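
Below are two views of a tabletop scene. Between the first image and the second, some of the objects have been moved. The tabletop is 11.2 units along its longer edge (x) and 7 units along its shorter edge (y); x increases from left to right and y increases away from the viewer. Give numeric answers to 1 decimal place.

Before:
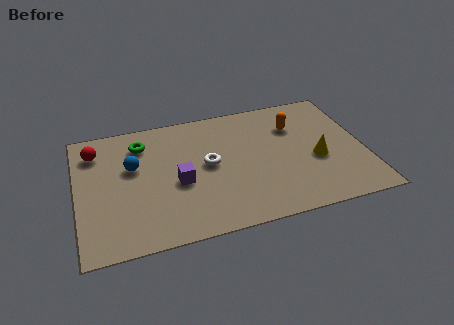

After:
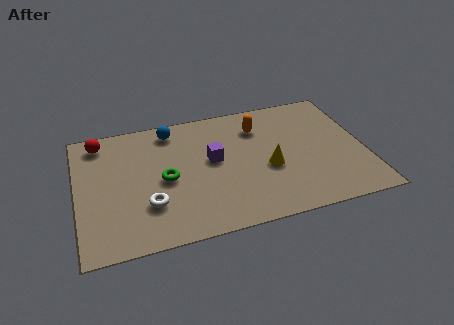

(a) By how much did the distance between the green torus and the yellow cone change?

-3.2

They were about 7.2 units apart before and 4.0 after — 3.2 units closer together.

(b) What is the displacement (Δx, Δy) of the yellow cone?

(-1.9, 0.0)

From the two frames, the yellow cone sits at roughly (9.3, 2.9) before and (7.4, 2.9) after.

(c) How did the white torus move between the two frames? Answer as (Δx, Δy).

(-2.4, -1.6)

From the two frames, the white torus sits at roughly (5.1, 3.7) before and (2.7, 2.1) after.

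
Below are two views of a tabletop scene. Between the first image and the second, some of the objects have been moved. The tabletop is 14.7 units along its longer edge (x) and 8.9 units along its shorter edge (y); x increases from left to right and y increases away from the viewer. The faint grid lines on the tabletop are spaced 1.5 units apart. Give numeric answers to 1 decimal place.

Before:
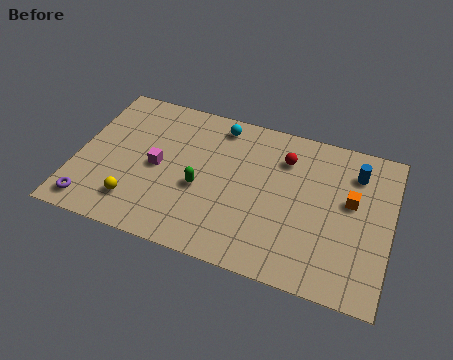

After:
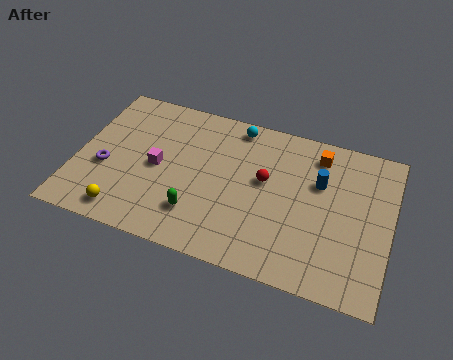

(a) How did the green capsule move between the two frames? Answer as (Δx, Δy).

(0.0, -1.5)

The green capsule started near (5.9, 3.7) and ended near (5.9, 2.2).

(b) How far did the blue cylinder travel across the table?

1.9

The blue cylinder moved from about (12.9, 6.9) to (11.3, 5.8), a distance of √(1.6² + 1.1²) ≈ 1.9.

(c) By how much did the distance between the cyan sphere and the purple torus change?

-1.2

They were about 8.5 units apart before and 7.3 after — 1.2 units closer together.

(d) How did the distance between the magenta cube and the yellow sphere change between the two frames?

+0.8

Before: roughly 2.5 units apart; after: 3.3. That's 0.8 units further apart.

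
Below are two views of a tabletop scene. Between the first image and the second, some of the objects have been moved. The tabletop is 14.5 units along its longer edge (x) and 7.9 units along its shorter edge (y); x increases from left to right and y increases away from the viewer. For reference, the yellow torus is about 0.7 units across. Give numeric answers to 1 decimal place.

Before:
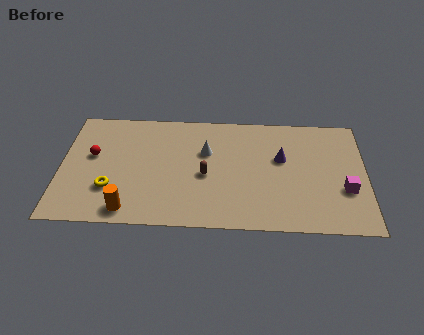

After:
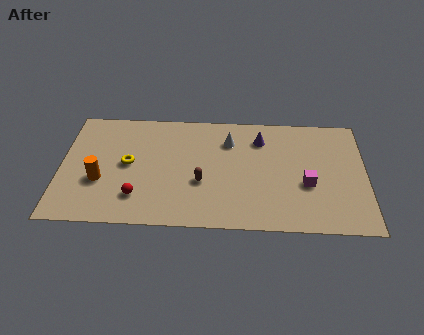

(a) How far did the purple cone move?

1.6

The purple cone was near (10.5, 4.8) before and (9.5, 6.1) after, so it travelled √(1.0² + 1.3²) ≈ 1.6 units.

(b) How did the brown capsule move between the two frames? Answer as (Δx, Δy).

(-0.2, -0.5)

The brown capsule started near (6.9, 3.5) and ended near (6.7, 3.0).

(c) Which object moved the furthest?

the red sphere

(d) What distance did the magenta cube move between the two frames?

1.8

The magenta cube moved from about (13.5, 2.8) to (11.7, 3.1), a distance of √(1.8² + 0.3²) ≈ 1.8.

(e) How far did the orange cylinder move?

2.4

The orange cylinder moved from about (3.3, 1.0) to (1.9, 2.9), a distance of √(1.4² + 1.9²) ≈ 2.4.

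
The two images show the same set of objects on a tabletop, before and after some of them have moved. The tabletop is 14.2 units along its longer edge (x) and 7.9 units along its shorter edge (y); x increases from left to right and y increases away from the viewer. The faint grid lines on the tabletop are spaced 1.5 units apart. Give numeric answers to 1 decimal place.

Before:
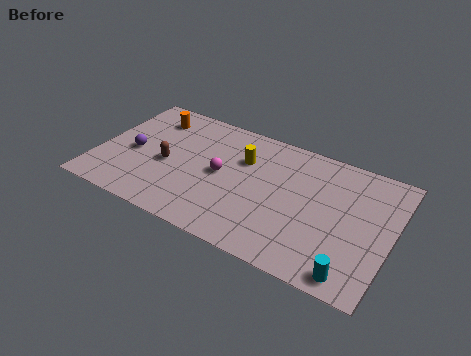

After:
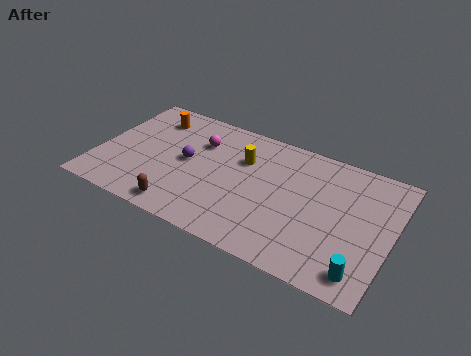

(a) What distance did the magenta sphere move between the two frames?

2.1

The magenta sphere was near (6.0, 4.0) before and (4.7, 5.6) after, so it travelled √(1.3² + 1.6²) ≈ 2.1 units.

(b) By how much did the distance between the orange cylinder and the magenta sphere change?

-1.8

The distance was about 4.4 in the first image and 2.6 in the second, so they moved 1.8 units closer together.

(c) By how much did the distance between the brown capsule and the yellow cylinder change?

+1.0

The distance was about 4.0 in the first image and 5.0 in the second, so they moved 1.0 units further apart.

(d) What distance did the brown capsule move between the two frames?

2.7

The brown capsule was near (3.4, 3.5) before and (4.5, 1.0) after, so it travelled √(1.1² + 2.5²) ≈ 2.7 units.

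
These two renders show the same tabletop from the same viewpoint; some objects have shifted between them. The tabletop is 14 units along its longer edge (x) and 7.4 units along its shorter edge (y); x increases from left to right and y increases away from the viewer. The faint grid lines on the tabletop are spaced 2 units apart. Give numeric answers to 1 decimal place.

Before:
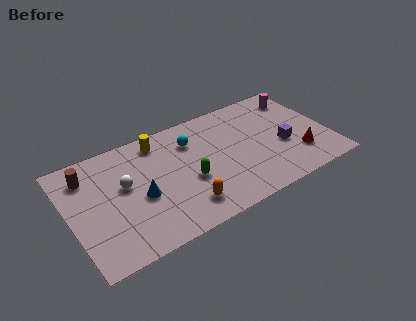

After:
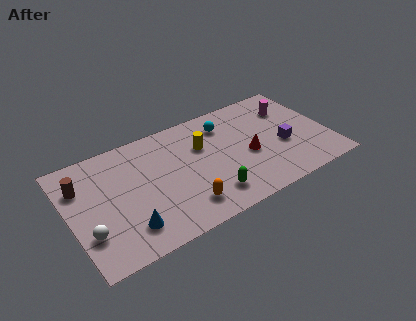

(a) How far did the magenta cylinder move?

0.8

The magenta cylinder moved from about (12.9, 6.0) to (12.3, 5.4), a distance of √(0.6² + 0.6²) ≈ 0.8.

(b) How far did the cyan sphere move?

1.9

The cyan sphere was near (6.8, 5.5) before and (8.7, 5.8) after, so it travelled √(1.9² + 0.3²) ≈ 1.9 units.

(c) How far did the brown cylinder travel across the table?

0.6

The brown cylinder was near (1.2, 5.8) before and (0.8, 5.3) after, so it travelled √(0.4² + 0.5²) ≈ 0.6 units.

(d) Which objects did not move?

the orange capsule and the purple cube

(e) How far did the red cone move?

2.9

The red cone moved from about (12.2, 2.0) to (9.6, 3.2), a distance of √(2.6² + 1.2²) ≈ 2.9.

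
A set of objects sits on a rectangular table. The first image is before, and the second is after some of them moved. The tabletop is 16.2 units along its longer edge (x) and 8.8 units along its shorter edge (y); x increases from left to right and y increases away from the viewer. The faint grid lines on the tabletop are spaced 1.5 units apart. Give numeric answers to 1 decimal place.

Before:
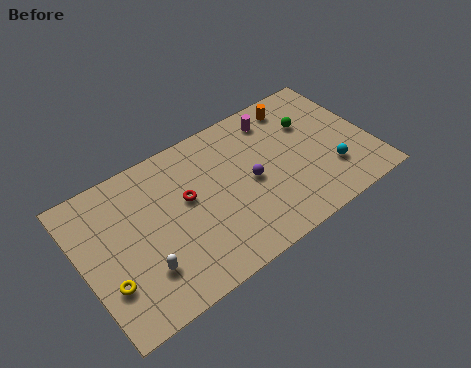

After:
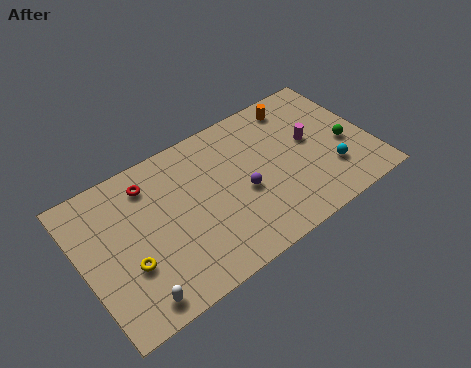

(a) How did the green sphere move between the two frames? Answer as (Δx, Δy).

(1.6, -2.3)

The green sphere started near (13.2, 6.0) and ended near (14.8, 3.7).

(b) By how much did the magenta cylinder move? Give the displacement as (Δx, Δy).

(1.6, -2.4)

The magenta cylinder started near (11.4, 7.3) and ended near (13.0, 4.9).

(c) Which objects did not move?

the cyan sphere and the orange cylinder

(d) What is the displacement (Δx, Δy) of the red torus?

(-1.8, 2.0)

The red torus started near (5.9, 5.1) and ended near (4.1, 7.1).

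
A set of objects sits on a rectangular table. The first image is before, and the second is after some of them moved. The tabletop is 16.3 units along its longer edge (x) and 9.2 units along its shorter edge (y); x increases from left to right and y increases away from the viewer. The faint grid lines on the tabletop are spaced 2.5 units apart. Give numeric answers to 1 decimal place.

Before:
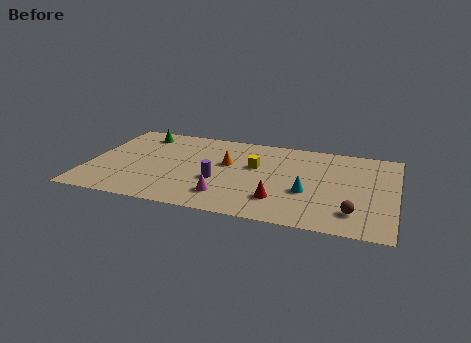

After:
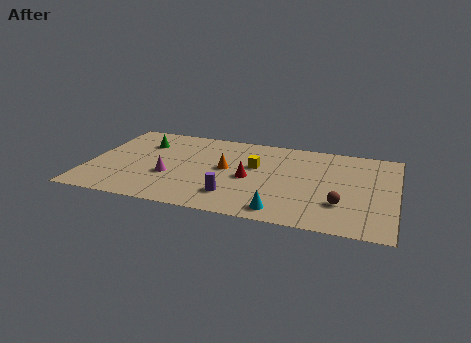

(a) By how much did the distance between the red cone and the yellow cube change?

-2.2

Before: roughly 3.6 units apart; after: 1.4. That's 2.2 units closer together.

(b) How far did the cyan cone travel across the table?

2.6

From (11.7, 3.5) to (10.5, 1.2), the cyan cone covered √(1.2² + 2.3²) ≈ 2.6 units.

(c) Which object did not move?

the yellow cube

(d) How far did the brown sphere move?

1.0

The brown sphere was near (14.2, 2.0) before and (13.5, 2.7) after, so it travelled √(0.7² + 0.7²) ≈ 1.0 units.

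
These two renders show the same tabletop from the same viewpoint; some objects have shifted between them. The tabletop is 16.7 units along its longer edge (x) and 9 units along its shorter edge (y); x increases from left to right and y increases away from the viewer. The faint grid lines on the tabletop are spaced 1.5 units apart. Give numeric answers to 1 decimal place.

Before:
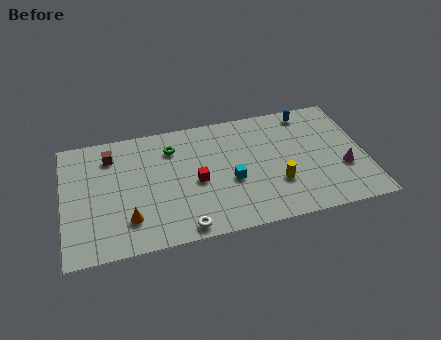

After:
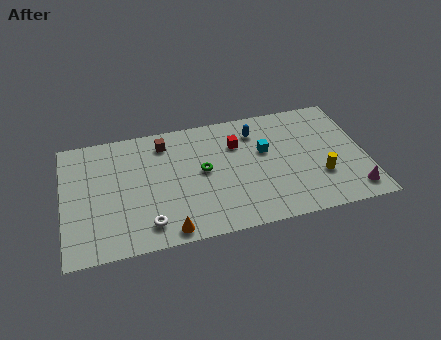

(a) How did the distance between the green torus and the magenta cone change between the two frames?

-1.2

They were about 10.0 units apart before and 8.8 after — 1.2 units closer together.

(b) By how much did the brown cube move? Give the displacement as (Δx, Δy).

(3.0, 0.3)

The brown cube was at about (2.7, 7.1) and moved to about (5.7, 7.4).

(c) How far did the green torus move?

2.6

From (6.1, 6.9) to (7.7, 4.8), the green torus covered √(1.6² + 2.1²) ≈ 2.6 units.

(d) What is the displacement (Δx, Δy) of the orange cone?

(2.1, -1.3)

From the two frames, the orange cone sits at roughly (3.5, 2.2) before and (5.6, 0.9) after.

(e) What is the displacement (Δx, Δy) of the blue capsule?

(-3.0, -0.8)

The blue capsule was at about (13.8, 7.9) and moved to about (10.8, 7.1).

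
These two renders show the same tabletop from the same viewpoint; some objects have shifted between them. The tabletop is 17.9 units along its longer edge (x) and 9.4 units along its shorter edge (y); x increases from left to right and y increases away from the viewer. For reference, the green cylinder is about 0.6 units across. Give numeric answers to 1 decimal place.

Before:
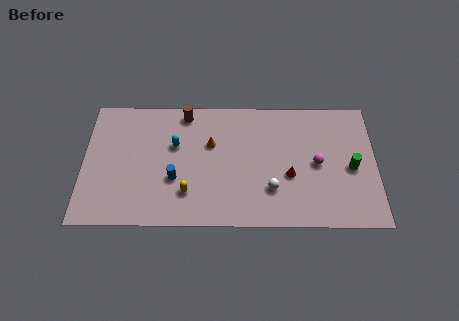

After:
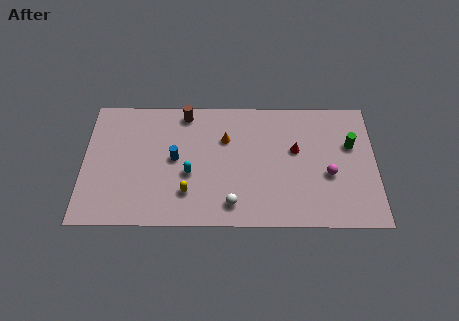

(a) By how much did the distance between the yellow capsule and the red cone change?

+1.0

They were about 6.3 units apart before and 7.3 after — 1.0 units further apart.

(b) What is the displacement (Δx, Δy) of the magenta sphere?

(0.7, -0.8)

The magenta sphere was at about (14.3, 4.6) and moved to about (15.0, 3.8).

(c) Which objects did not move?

the brown cylinder and the yellow capsule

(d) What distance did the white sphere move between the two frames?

2.6

The white sphere was near (11.5, 2.7) before and (9.1, 1.6) after, so it travelled √(2.4² + 1.1²) ≈ 2.6 units.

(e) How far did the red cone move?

1.9

From (12.6, 3.7) to (13.0, 5.6), the red cone covered √(0.4² + 1.9²) ≈ 1.9 units.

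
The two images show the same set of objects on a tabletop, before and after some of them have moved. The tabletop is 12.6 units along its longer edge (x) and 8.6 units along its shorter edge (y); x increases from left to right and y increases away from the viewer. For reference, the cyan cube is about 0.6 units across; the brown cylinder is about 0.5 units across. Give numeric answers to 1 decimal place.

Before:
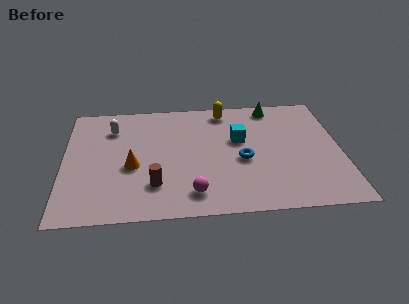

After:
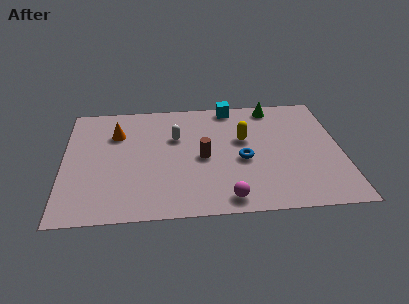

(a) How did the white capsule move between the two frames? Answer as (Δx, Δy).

(2.9, -0.9)

From the two frames, the white capsule sits at roughly (2.2, 6.5) before and (5.1, 5.6) after.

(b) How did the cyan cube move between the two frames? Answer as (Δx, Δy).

(-0.3, 2.6)

From the two frames, the cyan cube sits at roughly (8.0, 5.2) before and (7.7, 7.8) after.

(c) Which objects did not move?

the blue torus and the green cone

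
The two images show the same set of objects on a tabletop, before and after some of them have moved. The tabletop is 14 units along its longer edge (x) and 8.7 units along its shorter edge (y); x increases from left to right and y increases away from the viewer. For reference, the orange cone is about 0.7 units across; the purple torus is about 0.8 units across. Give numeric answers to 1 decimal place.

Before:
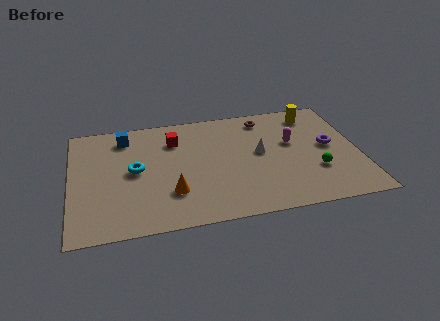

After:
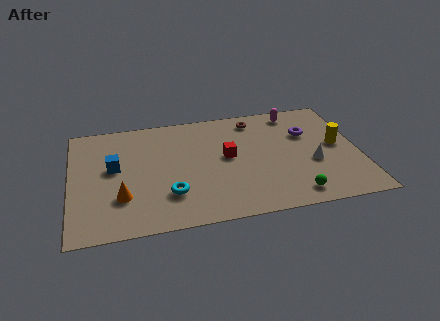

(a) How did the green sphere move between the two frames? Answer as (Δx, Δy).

(-1.2, -1.6)

From the two frames, the green sphere sits at roughly (11.8, 2.8) before and (10.6, 1.2) after.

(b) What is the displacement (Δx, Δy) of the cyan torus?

(1.6, -2.1)

The cyan torus started near (3.1, 4.5) and ended near (4.7, 2.4).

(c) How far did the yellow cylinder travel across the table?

2.9

The yellow cylinder was near (12.0, 7.3) before and (13.0, 4.6) after, so it travelled √(1.0² + 2.7²) ≈ 2.9 units.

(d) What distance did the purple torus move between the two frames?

1.6

From (12.6, 4.6) to (11.6, 5.8), the purple torus covered √(1.0² + 1.2²) ≈ 1.6 units.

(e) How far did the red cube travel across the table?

3.1

The red cube was near (5.1, 6.5) before and (7.6, 4.7) after, so it travelled √(2.5² + 1.8²) ≈ 3.1 units.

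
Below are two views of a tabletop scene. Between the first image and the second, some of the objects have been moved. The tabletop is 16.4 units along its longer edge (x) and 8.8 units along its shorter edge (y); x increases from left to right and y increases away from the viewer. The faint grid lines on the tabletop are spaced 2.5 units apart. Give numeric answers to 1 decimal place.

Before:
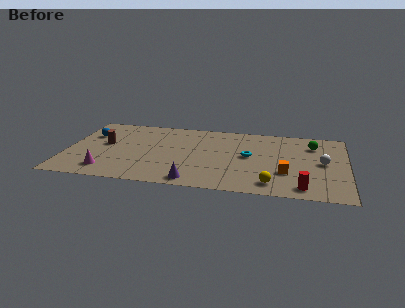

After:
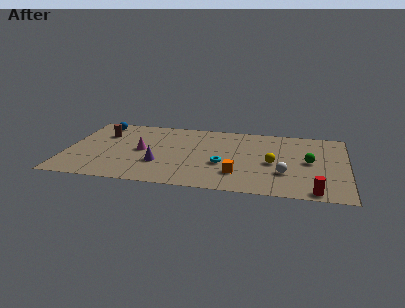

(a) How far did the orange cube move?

2.9

The orange cube was near (12.9, 2.9) before and (10.1, 2.3) after, so it travelled √(2.8² + 0.6²) ≈ 2.9 units.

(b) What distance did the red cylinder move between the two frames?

0.8

The red cylinder was near (13.9, 1.2) before and (14.6, 0.8) after, so it travelled √(0.7² + 0.4²) ≈ 0.8 units.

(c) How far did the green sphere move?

2.2

The green sphere was near (14.4, 6.7) before and (14.2, 4.5) after, so it travelled √(0.2² + 2.2²) ≈ 2.2 units.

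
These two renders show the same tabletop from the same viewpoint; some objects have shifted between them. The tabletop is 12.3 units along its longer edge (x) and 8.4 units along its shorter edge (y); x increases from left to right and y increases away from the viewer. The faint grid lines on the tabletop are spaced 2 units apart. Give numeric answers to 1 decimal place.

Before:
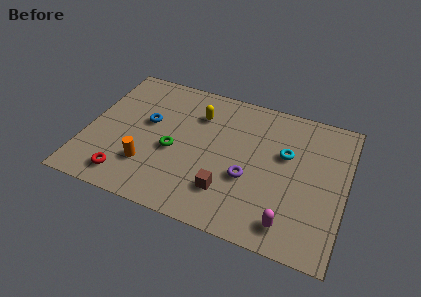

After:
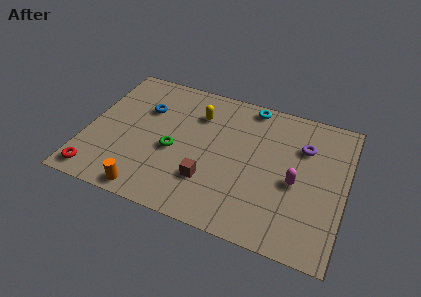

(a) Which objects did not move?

the yellow capsule and the green torus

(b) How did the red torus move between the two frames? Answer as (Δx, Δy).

(-1.4, -0.3)

The red torus was at about (2.2, 1.3) and moved to about (0.8, 1.0).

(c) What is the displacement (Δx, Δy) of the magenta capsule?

(0.1, 2.4)

The magenta capsule was at about (9.9, 1.3) and moved to about (10.0, 3.7).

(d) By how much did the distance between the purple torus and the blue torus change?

+2.3

They were about 5.3 units apart before and 7.6 after — 2.3 units further apart.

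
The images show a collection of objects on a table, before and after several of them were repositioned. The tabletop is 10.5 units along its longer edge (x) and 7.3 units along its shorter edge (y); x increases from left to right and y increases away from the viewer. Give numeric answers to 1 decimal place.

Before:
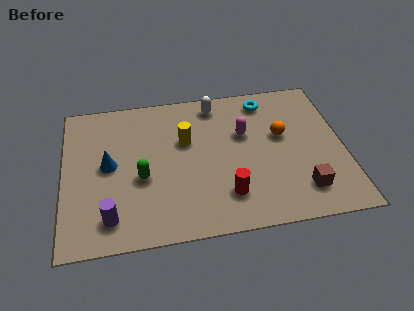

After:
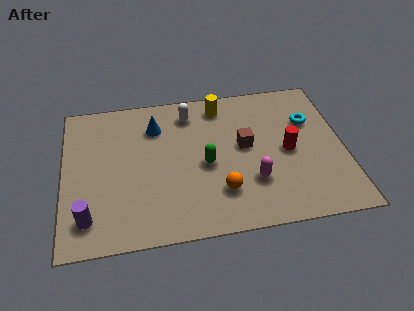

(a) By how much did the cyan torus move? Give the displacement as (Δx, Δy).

(1.6, -1.3)

The cyan torus started near (7.7, 6.2) and ended near (9.3, 4.9).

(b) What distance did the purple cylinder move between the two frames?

0.8

The purple cylinder moved from about (1.7, 1.3) to (0.9, 1.4), a distance of √(0.8² + 0.1²) ≈ 0.8.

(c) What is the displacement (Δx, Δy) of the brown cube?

(-2.0, 2.5)

The brown cube was at about (8.8, 1.5) and moved to about (6.8, 4.0).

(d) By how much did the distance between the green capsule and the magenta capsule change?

-2.2

The distance was about 4.2 in the first image and 2.0 in the second, so they moved 2.2 units closer together.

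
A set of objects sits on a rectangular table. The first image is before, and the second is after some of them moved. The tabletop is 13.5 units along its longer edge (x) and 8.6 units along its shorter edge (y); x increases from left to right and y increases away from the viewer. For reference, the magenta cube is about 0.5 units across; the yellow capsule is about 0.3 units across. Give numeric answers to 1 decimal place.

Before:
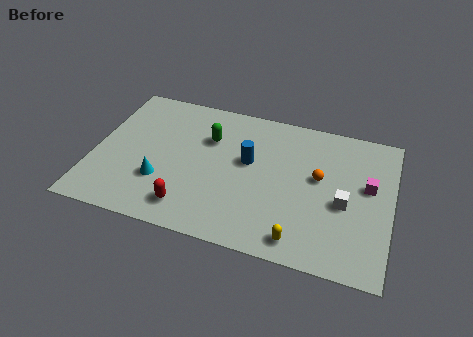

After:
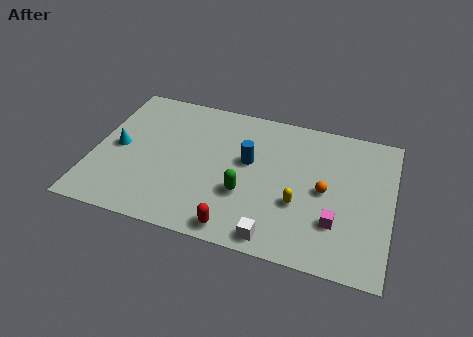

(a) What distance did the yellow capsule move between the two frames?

2.0

The yellow capsule was near (9.6, 1.1) before and (9.4, 3.1) after, so it travelled √(0.2² + 2.0²) ≈ 2.0 units.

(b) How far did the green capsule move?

3.5

From (5.1, 5.9) to (7.0, 3.0), the green capsule covered √(1.9² + 2.9²) ≈ 3.5 units.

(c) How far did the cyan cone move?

2.6

The cyan cone moved from about (3.2, 2.7) to (1.1, 4.2), a distance of √(2.1² + 1.5²) ≈ 2.6.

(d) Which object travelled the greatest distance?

the white cube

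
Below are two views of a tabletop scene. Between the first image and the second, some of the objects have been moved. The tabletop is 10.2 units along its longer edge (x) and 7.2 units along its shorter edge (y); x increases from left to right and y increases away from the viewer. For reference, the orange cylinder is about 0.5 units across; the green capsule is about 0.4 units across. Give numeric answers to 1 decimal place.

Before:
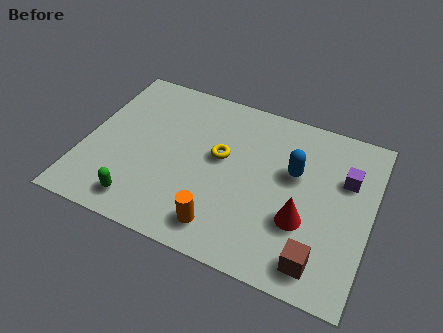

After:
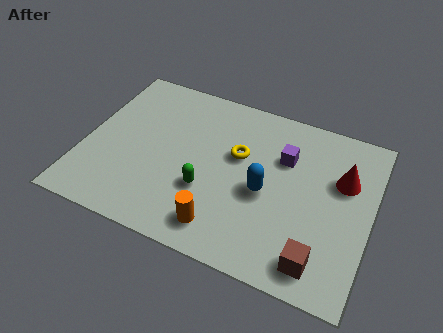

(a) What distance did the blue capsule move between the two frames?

1.5

The blue capsule moved from about (7.4, 4.4) to (6.5, 3.2), a distance of √(0.9² + 1.2²) ≈ 1.5.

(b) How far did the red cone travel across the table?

2.5

From (7.9, 2.5) to (9.1, 4.7), the red cone covered √(1.2² + 2.2²) ≈ 2.5 units.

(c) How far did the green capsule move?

2.6

The green capsule was near (2.3, 1.1) before and (4.5, 2.5) after, so it travelled √(2.2² + 1.4²) ≈ 2.6 units.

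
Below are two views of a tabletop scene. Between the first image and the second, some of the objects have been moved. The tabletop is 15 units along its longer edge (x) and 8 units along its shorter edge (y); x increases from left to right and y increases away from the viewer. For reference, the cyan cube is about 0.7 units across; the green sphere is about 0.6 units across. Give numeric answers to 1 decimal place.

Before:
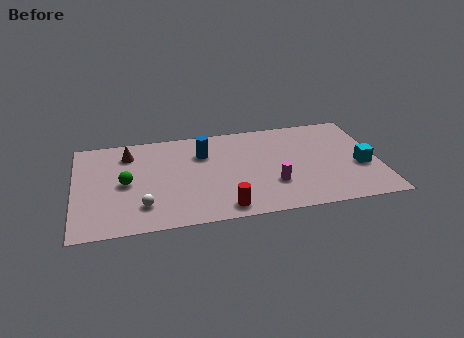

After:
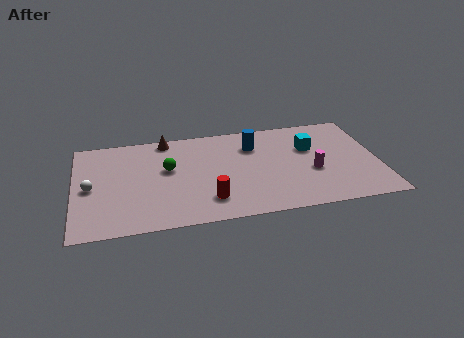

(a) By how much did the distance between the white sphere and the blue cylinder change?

+3.5

Before: roughly 4.9 units apart; after: 8.4. That's 3.5 units further apart.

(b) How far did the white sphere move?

3.1

The white sphere moved from about (3.3, 1.9) to (0.8, 3.8), a distance of √(2.5² + 1.9²) ≈ 3.1.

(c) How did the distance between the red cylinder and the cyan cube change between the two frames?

-1.0

They were about 7.2 units apart before and 6.2 after — 1.0 units closer together.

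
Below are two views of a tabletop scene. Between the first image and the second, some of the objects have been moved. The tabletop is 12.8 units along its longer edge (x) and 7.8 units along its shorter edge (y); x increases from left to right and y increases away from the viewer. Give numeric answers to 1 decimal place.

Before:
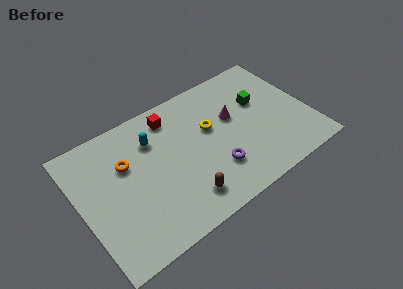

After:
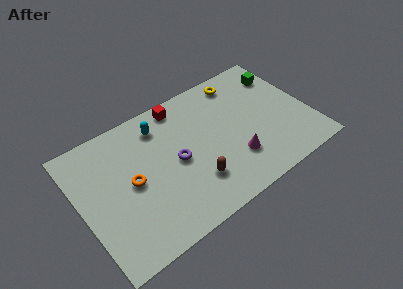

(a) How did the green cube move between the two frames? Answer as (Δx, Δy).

(1.5, 1.1)

The green cube started near (10.3, 4.9) and ended near (11.8, 6.0).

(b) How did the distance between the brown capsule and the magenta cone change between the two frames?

-2.4

The distance was about 4.7 in the first image and 2.3 in the second, so they moved 2.4 units closer together.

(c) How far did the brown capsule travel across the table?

0.9

The brown capsule moved from about (5.3, 1.5) to (6.0, 2.1), a distance of √(0.7² + 0.6²) ≈ 0.9.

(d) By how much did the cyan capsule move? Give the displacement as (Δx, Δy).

(0.5, 0.6)

The cyan capsule started near (4.3, 5.7) and ended near (4.8, 6.3).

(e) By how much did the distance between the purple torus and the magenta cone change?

+0.5

They were about 2.9 units apart before and 3.4 after — 0.5 units further apart.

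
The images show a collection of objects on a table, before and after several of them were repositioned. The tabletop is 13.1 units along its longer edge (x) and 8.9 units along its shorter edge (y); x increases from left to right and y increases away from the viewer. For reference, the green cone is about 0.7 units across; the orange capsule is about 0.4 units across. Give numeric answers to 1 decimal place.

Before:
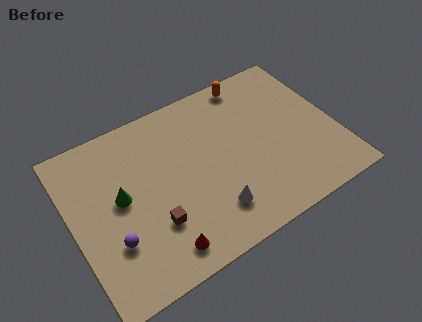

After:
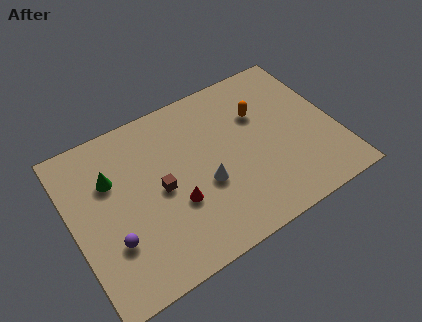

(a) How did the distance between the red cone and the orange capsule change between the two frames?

-3.3

The distance was about 8.8 in the first image and 5.5 in the second, so they moved 3.3 units closer together.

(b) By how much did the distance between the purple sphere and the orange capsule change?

-0.9

They were about 9.4 units apart before and 8.5 after — 0.9 units closer together.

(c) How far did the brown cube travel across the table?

1.7

The brown cube moved from about (3.7, 2.7) to (4.3, 4.3), a distance of √(0.6² + 1.6²) ≈ 1.7.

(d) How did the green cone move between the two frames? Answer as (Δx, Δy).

(-0.3, 1.2)

The green cone started near (2.4, 4.8) and ended near (2.1, 6.0).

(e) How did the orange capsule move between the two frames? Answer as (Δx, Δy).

(0.1, -2.0)

The orange capsule was at about (9.5, 8.0) and moved to about (9.6, 6.0).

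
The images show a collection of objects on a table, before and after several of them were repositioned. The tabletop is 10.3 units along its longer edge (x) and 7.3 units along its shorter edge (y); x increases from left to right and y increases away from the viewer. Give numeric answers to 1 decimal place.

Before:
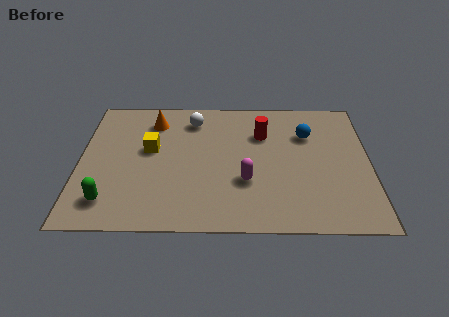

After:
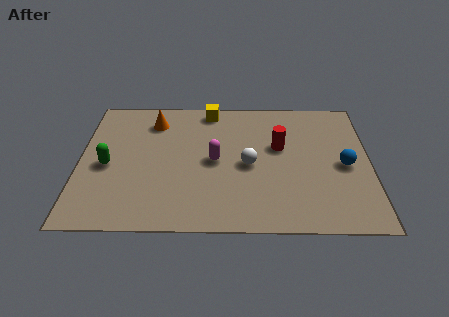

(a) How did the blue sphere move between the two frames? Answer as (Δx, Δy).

(1.3, -1.7)

The blue sphere was at about (8.1, 5.1) and moved to about (9.4, 3.4).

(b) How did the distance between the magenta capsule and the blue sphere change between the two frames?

+1.2

The distance was about 3.4 in the first image and 4.6 in the second, so they moved 1.2 units further apart.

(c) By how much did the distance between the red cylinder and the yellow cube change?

-0.8

Before: roughly 4.1 units apart; after: 3.3. That's 0.8 units closer together.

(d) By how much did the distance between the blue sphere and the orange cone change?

+1.7

The distance was about 5.5 in the first image and 7.2 in the second, so they moved 1.7 units further apart.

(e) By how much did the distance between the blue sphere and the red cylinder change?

+0.9

Before: roughly 1.6 units apart; after: 2.5. That's 0.9 units further apart.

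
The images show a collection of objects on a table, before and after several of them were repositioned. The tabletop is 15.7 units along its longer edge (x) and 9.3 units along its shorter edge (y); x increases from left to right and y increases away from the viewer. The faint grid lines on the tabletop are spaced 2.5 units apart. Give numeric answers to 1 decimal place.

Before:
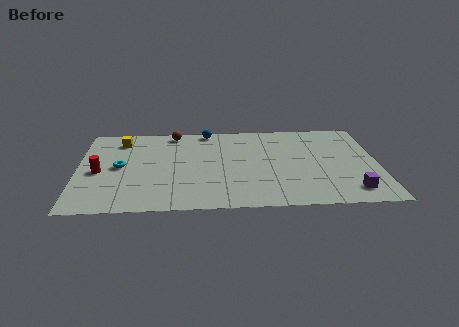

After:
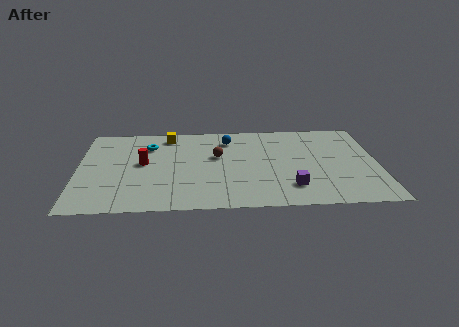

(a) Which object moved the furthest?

the brown sphere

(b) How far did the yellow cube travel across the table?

2.5

From (2.2, 7.6) to (4.7, 8.0), the yellow cube covered √(2.5² + 0.4²) ≈ 2.5 units.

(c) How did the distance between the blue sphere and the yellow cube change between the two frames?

-1.4

They were about 4.7 units apart before and 3.3 after — 1.4 units closer together.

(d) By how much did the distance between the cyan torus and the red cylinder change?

+0.7

The distance was about 1.2 in the first image and 1.9 in the second, so they moved 0.7 units further apart.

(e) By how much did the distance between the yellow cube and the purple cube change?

-4.7

The distance was about 13.4 in the first image and 8.7 in the second, so they moved 4.7 units closer together.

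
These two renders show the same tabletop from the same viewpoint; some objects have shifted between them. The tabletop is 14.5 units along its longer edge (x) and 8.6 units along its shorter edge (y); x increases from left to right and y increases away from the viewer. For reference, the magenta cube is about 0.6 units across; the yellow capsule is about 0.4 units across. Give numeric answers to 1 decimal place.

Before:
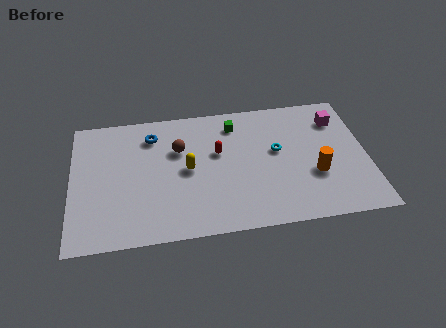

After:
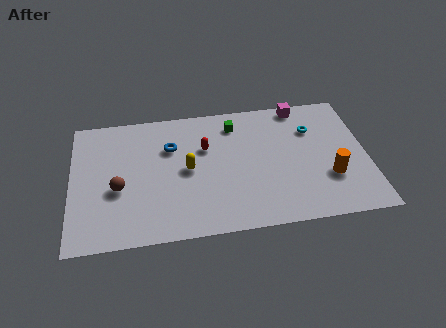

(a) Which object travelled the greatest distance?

the brown sphere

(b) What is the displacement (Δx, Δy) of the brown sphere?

(-3.0, -2.2)

From the two frames, the brown sphere sits at roughly (5.3, 5.7) before and (2.3, 3.5) after.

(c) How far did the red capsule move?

0.7

From (7.2, 5.2) to (6.6, 5.6), the red capsule covered √(0.6² + 0.4²) ≈ 0.7 units.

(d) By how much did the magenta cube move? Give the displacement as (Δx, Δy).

(-1.8, 1.2)

From the two frames, the magenta cube sits at roughly (13.2, 6.6) before and (11.4, 7.8) after.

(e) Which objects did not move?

the green cube and the yellow capsule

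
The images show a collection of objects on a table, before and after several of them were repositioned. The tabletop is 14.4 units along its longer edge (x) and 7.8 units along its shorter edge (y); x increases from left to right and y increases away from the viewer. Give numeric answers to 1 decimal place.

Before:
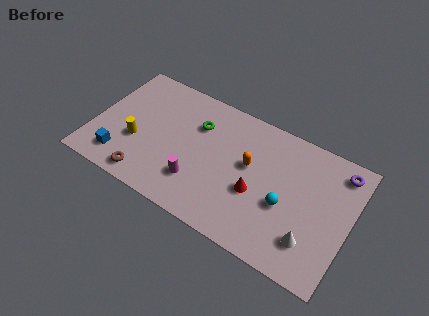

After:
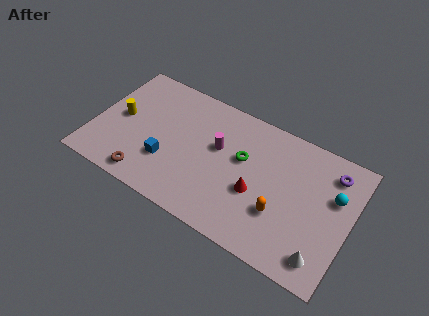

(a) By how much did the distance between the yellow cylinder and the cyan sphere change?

+3.6

The distance was about 8.4 in the first image and 12.0 in the second, so they moved 3.6 units further apart.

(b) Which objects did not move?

the brown torus and the red cone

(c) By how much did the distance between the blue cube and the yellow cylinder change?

+1.7

Before: roughly 1.6 units apart; after: 3.3. That's 1.7 units further apart.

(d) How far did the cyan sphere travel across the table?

3.1

The cyan sphere moved from about (10.9, 3.2) to (13.4, 5.0), a distance of √(2.5² + 1.8²) ≈ 3.1.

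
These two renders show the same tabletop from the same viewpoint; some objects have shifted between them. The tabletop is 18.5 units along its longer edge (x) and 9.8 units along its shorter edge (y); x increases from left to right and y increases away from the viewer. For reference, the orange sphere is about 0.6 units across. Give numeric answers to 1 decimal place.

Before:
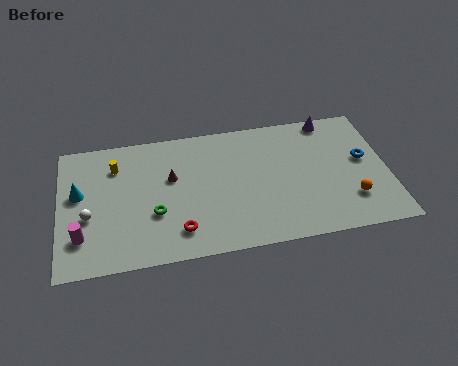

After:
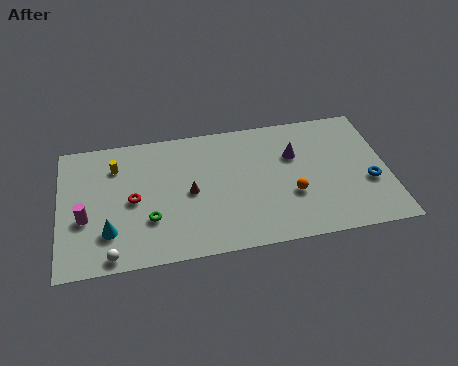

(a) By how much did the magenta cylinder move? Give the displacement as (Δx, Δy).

(0.2, 1.3)

The magenta cylinder started near (1.2, 2.5) and ended near (1.4, 3.8).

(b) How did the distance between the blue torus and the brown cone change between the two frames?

-0.8

Before: roughly 10.9 units apart; after: 10.1. That's 0.8 units closer together.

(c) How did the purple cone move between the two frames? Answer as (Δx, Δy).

(-2.2, -2.4)

The purple cone started near (15.5, 8.9) and ended near (13.3, 6.5).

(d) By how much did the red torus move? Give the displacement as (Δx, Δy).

(-2.5, 2.7)

The red torus was at about (6.6, 2.0) and moved to about (4.1, 4.7).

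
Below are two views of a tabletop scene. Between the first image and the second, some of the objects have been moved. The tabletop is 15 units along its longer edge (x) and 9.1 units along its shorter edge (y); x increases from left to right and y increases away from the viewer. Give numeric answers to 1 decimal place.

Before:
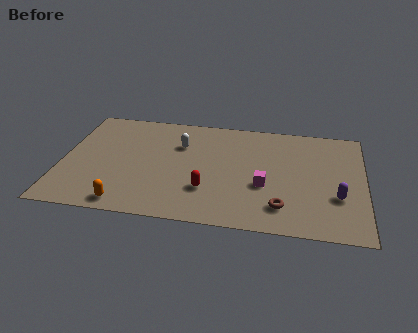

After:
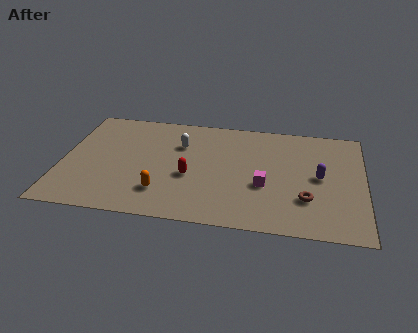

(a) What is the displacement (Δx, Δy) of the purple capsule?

(-0.9, 1.5)

From the two frames, the purple capsule sits at roughly (13.7, 3.1) before and (12.8, 4.6) after.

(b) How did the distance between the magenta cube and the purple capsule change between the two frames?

-0.7

The distance was about 3.6 in the first image and 2.9 in the second, so they moved 0.7 units closer together.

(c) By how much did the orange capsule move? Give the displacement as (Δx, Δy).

(1.7, 1.2)

The orange capsule was at about (3.4, 1.0) and moved to about (5.1, 2.2).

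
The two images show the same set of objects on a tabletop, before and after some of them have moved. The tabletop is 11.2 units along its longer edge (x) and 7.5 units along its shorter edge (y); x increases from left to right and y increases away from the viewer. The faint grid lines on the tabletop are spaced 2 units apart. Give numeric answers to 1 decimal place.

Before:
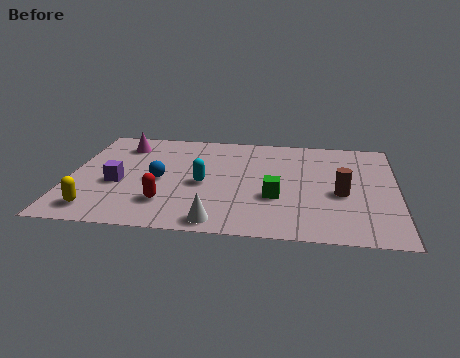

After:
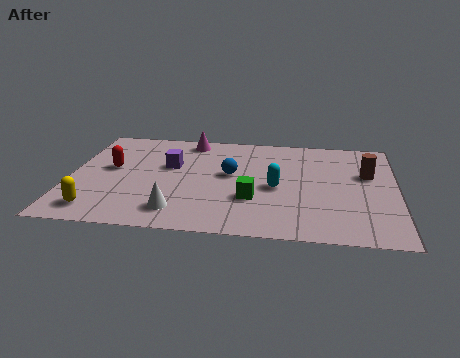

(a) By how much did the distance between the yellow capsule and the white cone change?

-1.4

The distance was about 4.1 in the first image and 2.7 in the second, so they moved 1.4 units closer together.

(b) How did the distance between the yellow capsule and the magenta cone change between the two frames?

+1.3

The distance was about 4.8 in the first image and 6.1 in the second, so they moved 1.3 units further apart.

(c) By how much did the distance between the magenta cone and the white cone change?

-1.1

The distance was about 6.3 in the first image and 5.2 in the second, so they moved 1.1 units closer together.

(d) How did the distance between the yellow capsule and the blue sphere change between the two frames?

+2.3

Before: roughly 3.0 units apart; after: 5.3. That's 2.3 units further apart.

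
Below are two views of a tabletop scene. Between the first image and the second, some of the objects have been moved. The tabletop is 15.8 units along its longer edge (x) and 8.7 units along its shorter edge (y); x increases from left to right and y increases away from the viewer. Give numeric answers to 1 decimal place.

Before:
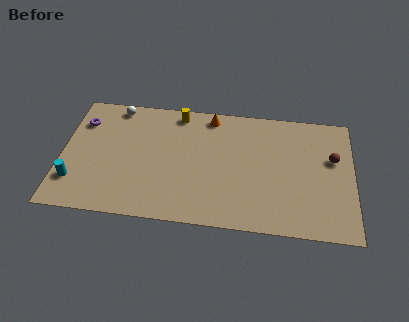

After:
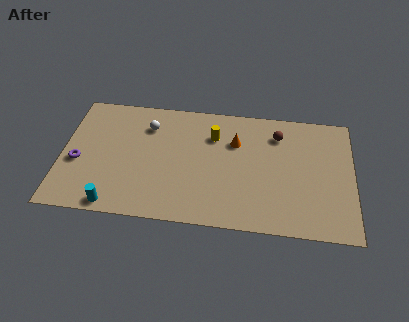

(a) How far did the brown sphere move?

3.3

The brown sphere moved from about (14.7, 5.4) to (11.7, 6.8), a distance of √(3.0² + 1.4²) ≈ 3.3.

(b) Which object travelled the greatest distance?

the brown sphere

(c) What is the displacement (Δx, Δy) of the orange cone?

(1.4, -1.7)

The orange cone started near (8.0, 7.7) and ended near (9.4, 6.0).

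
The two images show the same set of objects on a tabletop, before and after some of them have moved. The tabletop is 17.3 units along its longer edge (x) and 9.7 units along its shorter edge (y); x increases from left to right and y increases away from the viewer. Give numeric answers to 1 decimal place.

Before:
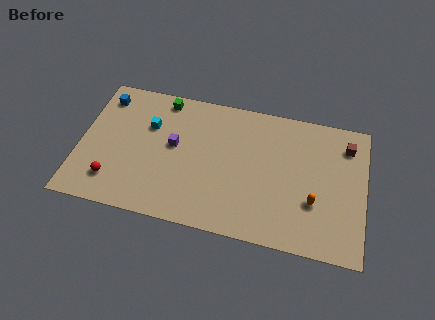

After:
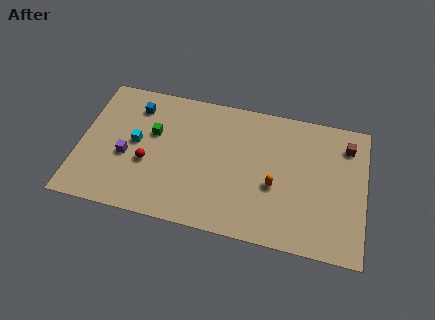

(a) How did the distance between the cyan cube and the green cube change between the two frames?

-0.9

Before: roughly 2.2 units apart; after: 1.3. That's 0.9 units closer together.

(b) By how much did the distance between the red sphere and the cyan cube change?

-3.3

They were about 4.8 units apart before and 1.5 after — 3.3 units closer together.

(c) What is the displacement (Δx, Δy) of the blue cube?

(2.0, -0.3)

The blue cube started near (1.2, 8.0) and ended near (3.2, 7.7).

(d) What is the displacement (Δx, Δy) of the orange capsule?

(-2.4, 0.6)

The orange capsule was at about (14.3, 3.3) and moved to about (11.9, 3.9).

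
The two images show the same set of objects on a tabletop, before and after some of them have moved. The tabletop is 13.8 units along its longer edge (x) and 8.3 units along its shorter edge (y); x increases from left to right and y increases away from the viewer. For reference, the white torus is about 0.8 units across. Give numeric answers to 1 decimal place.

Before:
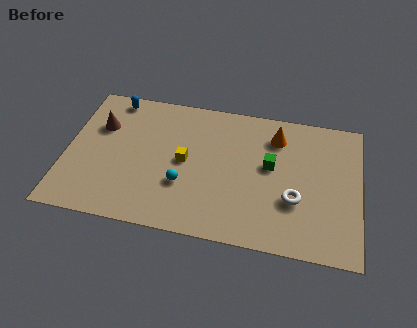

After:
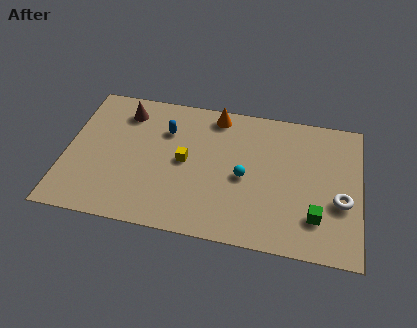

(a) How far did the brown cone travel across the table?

1.6

The brown cone was near (1.5, 5.6) before and (2.6, 6.7) after, so it travelled √(1.1² + 1.1²) ≈ 1.6 units.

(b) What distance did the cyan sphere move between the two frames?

3.0

From (5.6, 2.8) to (8.4, 3.8), the cyan sphere covered √(2.8² + 1.0²) ≈ 3.0 units.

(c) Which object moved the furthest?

the green cube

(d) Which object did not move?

the yellow cube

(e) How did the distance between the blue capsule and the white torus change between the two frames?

-1.2

The distance was about 9.9 in the first image and 8.7 in the second, so they moved 1.2 units closer together.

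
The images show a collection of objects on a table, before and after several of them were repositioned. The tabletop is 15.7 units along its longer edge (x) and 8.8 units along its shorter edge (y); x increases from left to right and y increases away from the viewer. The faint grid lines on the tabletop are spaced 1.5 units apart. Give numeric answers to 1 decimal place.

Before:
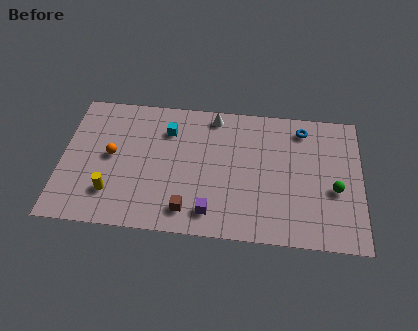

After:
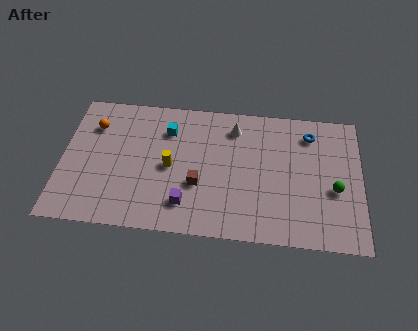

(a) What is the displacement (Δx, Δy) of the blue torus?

(0.4, -0.3)

From the two frames, the blue torus sits at roughly (12.6, 7.4) before and (13.0, 7.1) after.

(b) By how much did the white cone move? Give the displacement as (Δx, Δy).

(1.1, -0.7)

The white cone was at about (7.9, 7.8) and moved to about (9.0, 7.1).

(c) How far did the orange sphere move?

2.1

From (2.6, 4.6) to (1.6, 6.5), the orange sphere covered √(1.0² + 1.9²) ≈ 2.1 units.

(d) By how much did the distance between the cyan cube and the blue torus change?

+0.4

They were about 7.1 units apart before and 7.5 after — 0.4 units further apart.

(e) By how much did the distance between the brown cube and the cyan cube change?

-1.4

They were about 5.2 units apart before and 3.8 after — 1.4 units closer together.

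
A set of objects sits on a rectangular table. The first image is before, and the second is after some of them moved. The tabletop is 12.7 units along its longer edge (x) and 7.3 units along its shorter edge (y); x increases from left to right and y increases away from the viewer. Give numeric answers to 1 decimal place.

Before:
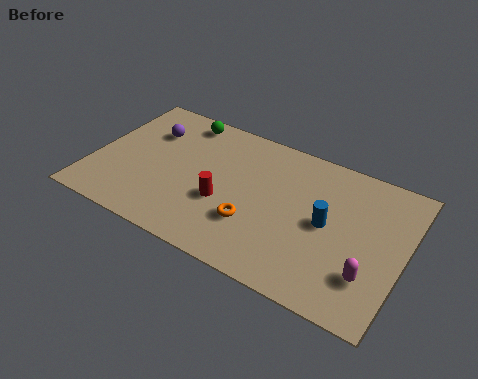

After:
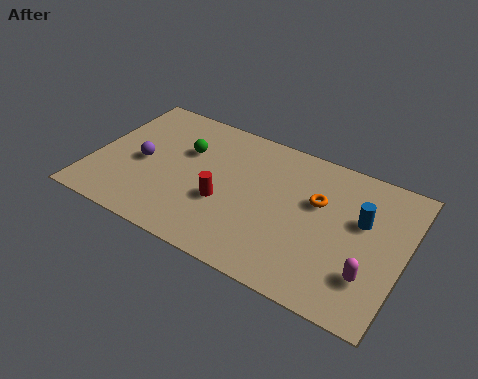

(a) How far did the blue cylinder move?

1.5

The blue cylinder was near (9.6, 3.7) before and (10.9, 4.5) after, so it travelled √(1.3² + 0.8²) ≈ 1.5 units.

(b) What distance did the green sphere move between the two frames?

1.6

The green sphere was near (3.2, 6.4) before and (3.6, 4.8) after, so it travelled √(0.4² + 1.6²) ≈ 1.6 units.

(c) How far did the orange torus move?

3.3

The orange torus was near (6.8, 2.3) before and (9.1, 4.6) after, so it travelled √(2.3² + 2.3²) ≈ 3.3 units.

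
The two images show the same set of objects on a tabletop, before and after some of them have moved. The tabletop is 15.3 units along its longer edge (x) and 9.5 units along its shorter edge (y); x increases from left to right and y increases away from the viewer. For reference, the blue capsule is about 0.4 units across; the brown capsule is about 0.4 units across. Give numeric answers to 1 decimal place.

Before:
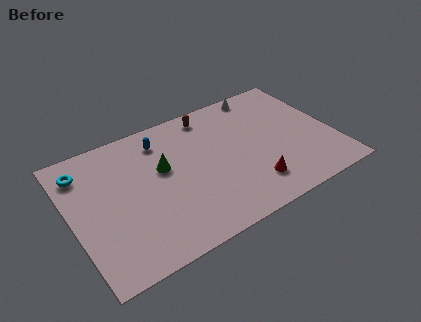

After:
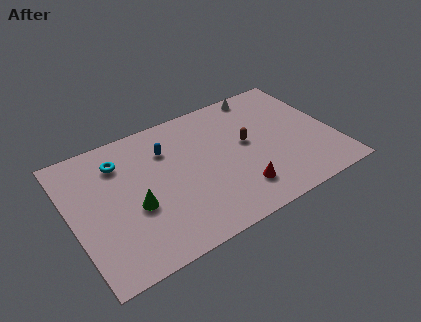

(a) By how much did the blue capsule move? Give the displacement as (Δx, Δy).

(0.2, -0.8)

The blue capsule was at about (5.6, 7.7) and moved to about (5.8, 6.9).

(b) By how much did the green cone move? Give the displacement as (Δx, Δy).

(-1.9, -1.9)

The green cone was at about (5.4, 5.7) and moved to about (3.5, 3.8).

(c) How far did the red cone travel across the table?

0.8

From (10.1, 2.1) to (9.3, 2.1), the red cone covered √(0.8² + 0.0²) ≈ 0.8 units.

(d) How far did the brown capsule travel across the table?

3.5

The brown capsule moved from about (8.6, 8.3) to (10.3, 5.2), a distance of √(1.7² + 3.1²) ≈ 3.5.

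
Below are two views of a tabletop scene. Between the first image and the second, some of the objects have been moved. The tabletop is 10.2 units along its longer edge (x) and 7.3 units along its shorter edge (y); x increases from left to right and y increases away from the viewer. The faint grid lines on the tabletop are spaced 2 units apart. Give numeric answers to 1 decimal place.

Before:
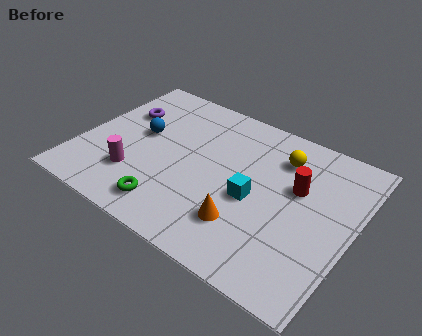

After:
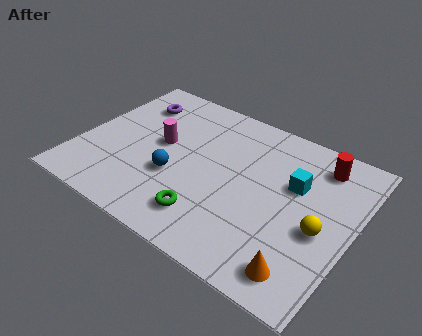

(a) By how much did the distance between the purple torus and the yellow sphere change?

+2.0

Before: roughly 6.0 units apart; after: 8.0. That's 2.0 units further apart.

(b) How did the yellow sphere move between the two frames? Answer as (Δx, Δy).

(1.9, -2.5)

The yellow sphere was at about (7.2, 5.6) and moved to about (9.1, 3.1).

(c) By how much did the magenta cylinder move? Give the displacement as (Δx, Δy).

(0.6, 2.0)

The magenta cylinder started near (2.3, 2.0) and ended near (2.9, 4.0).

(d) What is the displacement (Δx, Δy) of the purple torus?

(0.3, 0.7)

From the two frames, the purple torus sits at roughly (1.2, 4.9) before and (1.5, 5.6) after.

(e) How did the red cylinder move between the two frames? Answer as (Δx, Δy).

(0.6, 1.5)

From the two frames, the red cylinder sits at roughly (8.0, 4.5) before and (8.6, 6.0) after.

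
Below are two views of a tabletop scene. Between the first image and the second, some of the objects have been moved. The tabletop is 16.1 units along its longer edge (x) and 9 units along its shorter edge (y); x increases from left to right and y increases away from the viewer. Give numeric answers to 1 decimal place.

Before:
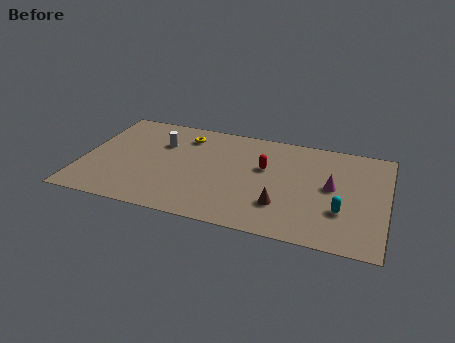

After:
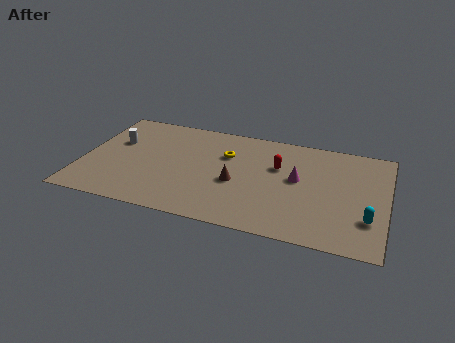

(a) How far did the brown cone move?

2.8

The brown cone was near (10.7, 2.5) before and (8.2, 3.8) after, so it travelled √(2.5² + 1.3²) ≈ 2.8 units.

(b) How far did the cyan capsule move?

1.4

The cyan capsule moved from about (13.8, 2.9) to (15.2, 2.6), a distance of √(1.4² + 0.3²) ≈ 1.4.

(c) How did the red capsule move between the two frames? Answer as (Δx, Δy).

(0.7, 0.3)

From the two frames, the red capsule sits at roughly (9.6, 5.5) before and (10.3, 5.8) after.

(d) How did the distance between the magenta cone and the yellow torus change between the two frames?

-4.3

They were about 8.4 units apart before and 4.1 after — 4.3 units closer together.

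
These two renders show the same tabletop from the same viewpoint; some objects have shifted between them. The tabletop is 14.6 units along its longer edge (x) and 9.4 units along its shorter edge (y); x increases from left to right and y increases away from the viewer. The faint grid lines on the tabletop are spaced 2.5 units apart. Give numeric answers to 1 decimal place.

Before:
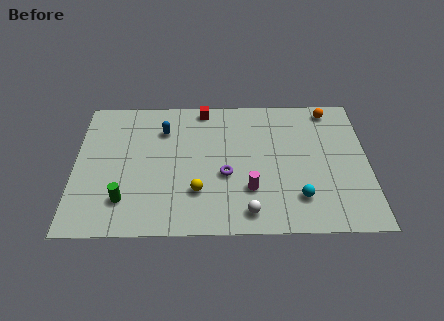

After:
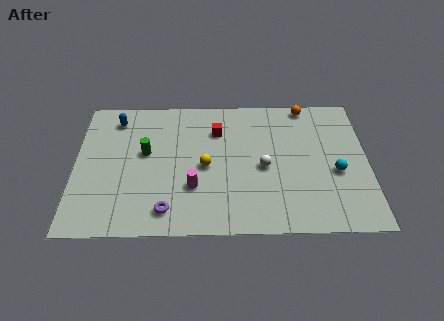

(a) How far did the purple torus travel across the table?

3.7

The purple torus moved from about (7.5, 3.8) to (4.6, 1.5), a distance of √(2.9² + 2.3²) ≈ 3.7.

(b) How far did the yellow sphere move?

1.7

The yellow sphere was near (6.1, 2.7) before and (6.5, 4.4) after, so it travelled √(0.4² + 1.7²) ≈ 1.7 units.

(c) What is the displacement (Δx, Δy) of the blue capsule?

(-2.4, 0.8)

From the two frames, the blue capsule sits at roughly (4.4, 7.0) before and (2.0, 7.8) after.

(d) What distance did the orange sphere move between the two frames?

1.2

The orange sphere was near (12.8, 8.3) before and (11.6, 8.6) after, so it travelled √(1.2² + 0.3²) ≈ 1.2 units.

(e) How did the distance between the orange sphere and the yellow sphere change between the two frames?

-2.1

They were about 8.7 units apart before and 6.6 after — 2.1 units closer together.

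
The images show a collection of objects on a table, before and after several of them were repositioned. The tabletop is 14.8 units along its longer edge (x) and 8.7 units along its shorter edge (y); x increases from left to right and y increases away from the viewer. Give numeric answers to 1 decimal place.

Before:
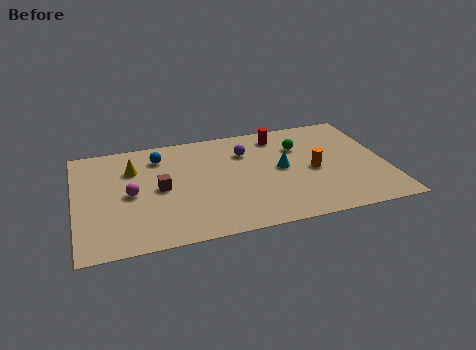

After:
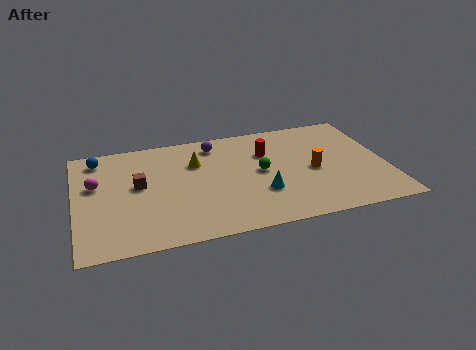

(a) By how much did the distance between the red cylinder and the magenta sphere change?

+0.3

Before: roughly 7.9 units apart; after: 8.2. That's 0.3 units further apart.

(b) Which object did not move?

the orange cylinder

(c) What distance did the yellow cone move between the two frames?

3.0

From (2.8, 6.2) to (5.8, 6.0), the yellow cone covered √(3.0² + 0.2²) ≈ 3.0 units.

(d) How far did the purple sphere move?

1.7

The purple sphere moved from about (8.2, 6.3) to (6.8, 7.3), a distance of √(1.4² + 1.0²) ≈ 1.7.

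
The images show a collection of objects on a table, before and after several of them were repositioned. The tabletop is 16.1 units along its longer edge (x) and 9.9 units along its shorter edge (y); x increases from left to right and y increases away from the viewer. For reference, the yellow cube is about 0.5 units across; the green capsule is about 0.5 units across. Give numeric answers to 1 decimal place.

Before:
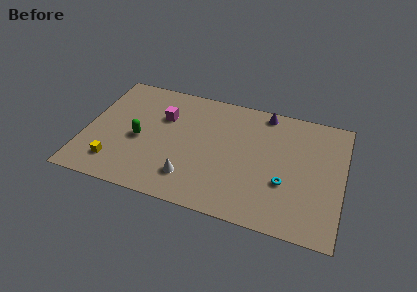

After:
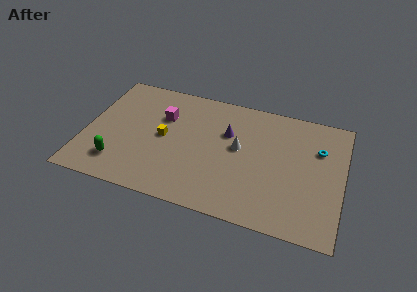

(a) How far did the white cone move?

4.3

The white cone was near (6.8, 2.2) before and (9.6, 5.5) after, so it travelled √(2.8² + 3.3²) ≈ 4.3 units.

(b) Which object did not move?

the magenta cube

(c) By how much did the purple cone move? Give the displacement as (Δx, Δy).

(-2.2, -2.4)

The purple cone was at about (11.0, 8.9) and moved to about (8.8, 6.5).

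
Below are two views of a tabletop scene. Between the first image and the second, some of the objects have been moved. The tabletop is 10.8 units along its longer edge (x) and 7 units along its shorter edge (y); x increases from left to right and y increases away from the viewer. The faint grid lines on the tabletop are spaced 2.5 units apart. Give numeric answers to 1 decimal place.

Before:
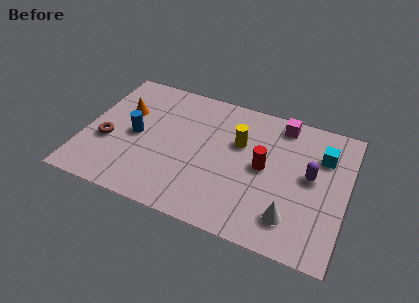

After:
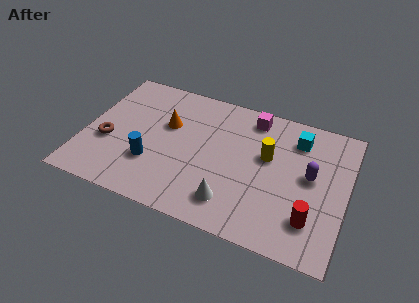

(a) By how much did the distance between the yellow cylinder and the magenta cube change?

-0.3

Before: roughly 2.3 units apart; after: 2.0. That's 0.3 units closer together.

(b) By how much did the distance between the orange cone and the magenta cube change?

-2.8

The distance was about 6.6 in the first image and 3.8 in the second, so they moved 2.8 units closer together.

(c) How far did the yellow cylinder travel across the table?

1.2

The yellow cylinder moved from about (6.3, 4.5) to (7.5, 4.2), a distance of √(1.2² + 0.3²) ≈ 1.2.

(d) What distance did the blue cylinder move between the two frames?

1.4

The blue cylinder was near (2.1, 3.4) before and (2.9, 2.2) after, so it travelled √(0.8² + 1.2²) ≈ 1.4 units.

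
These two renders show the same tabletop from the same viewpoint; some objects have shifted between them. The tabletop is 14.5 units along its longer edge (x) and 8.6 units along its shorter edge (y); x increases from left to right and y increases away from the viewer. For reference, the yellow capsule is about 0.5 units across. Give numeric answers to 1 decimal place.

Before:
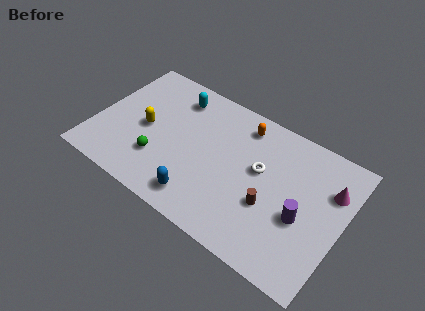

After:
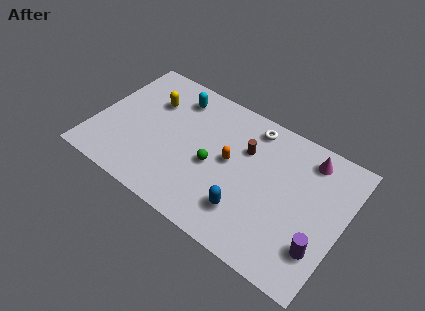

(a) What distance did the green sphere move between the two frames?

3.3

From (4.0, 2.5) to (7.0, 3.8), the green sphere covered √(3.0² + 1.3²) ≈ 3.3 units.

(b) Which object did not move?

the cyan capsule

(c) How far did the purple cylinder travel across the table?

1.7

The purple cylinder moved from about (12.3, 3.5) to (13.5, 2.3), a distance of √(1.2² + 1.2²) ≈ 1.7.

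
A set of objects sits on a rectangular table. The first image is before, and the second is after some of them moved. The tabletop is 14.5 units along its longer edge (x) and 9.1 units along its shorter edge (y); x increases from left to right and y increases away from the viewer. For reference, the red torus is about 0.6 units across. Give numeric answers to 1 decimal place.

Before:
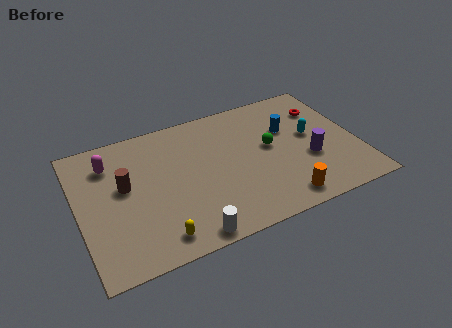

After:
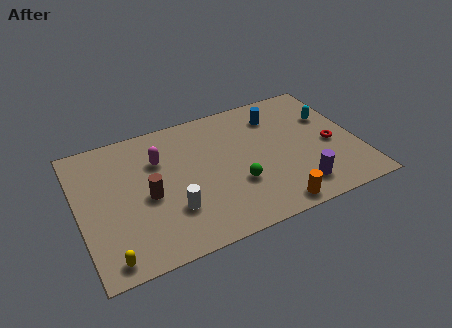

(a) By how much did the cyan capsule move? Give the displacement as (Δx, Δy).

(1.1, 1.0)

The cyan capsule was at about (12.2, 5.0) and moved to about (13.3, 6.0).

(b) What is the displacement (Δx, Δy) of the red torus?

(0.0, -2.7)

The red torus started near (13.1, 6.7) and ended near (13.1, 4.0).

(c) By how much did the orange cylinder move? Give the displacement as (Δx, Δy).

(-0.5, -0.3)

The orange cylinder started near (10.1, 1.2) and ended near (9.6, 0.9).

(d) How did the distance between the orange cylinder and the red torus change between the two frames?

-1.6

The distance was about 6.3 in the first image and 4.7 in the second, so they moved 1.6 units closer together.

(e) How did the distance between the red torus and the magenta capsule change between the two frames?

-2.2

The distance was about 11.3 in the first image and 9.1 in the second, so they moved 2.2 units closer together.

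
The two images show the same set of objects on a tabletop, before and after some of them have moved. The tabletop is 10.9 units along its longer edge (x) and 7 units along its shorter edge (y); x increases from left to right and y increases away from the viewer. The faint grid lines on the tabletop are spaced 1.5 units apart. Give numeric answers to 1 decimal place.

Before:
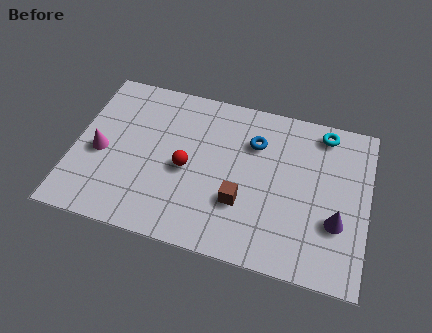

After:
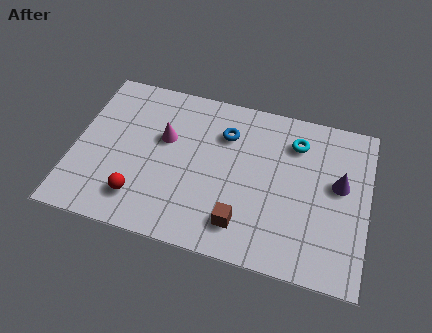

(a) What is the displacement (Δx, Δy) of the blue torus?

(-1.1, 0.1)

The blue torus started near (6.6, 5.0) and ended near (5.5, 5.1).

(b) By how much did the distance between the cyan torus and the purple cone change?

-1.6

They were about 3.8 units apart before and 2.2 after — 1.6 units closer together.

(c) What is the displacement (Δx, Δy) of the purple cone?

(0.0, 1.6)

The purple cone was at about (9.8, 2.4) and moved to about (9.8, 4.0).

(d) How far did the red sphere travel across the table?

2.3

The red sphere moved from about (4.2, 3.2) to (2.6, 1.5), a distance of √(1.6² + 1.7²) ≈ 2.3.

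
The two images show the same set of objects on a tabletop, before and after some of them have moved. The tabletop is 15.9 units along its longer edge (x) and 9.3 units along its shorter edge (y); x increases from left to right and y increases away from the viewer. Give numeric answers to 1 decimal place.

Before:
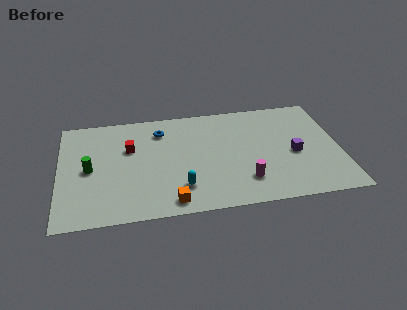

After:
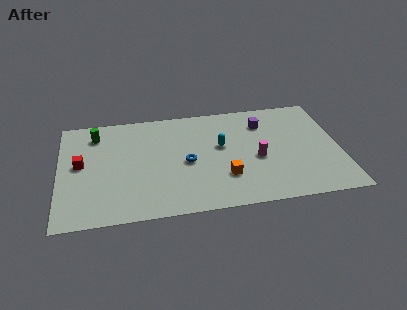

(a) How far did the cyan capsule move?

4.0

The cyan capsule moved from about (6.8, 2.2) to (9.2, 5.4), a distance of √(2.4² + 3.2²) ≈ 4.0.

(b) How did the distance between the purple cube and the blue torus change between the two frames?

-2.9

They were about 8.2 units apart before and 5.3 after — 2.9 units closer together.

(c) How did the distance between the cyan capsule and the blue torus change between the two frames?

-2.9

They were about 5.2 units apart before and 2.3 after — 2.9 units closer together.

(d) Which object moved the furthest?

the cyan capsule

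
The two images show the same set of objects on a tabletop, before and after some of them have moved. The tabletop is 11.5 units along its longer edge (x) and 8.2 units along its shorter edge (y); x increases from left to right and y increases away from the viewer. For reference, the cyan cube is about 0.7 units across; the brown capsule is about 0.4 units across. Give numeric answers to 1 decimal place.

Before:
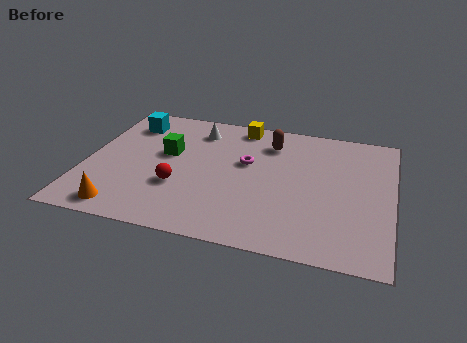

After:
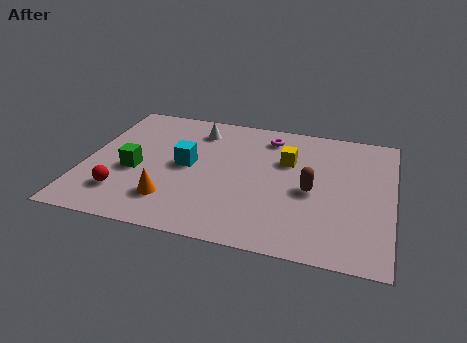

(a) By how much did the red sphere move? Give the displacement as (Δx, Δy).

(-2.0, -0.9)

The red sphere started near (3.6, 2.8) and ended near (1.6, 1.9).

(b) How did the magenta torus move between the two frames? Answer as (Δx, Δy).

(0.7, 1.9)

The magenta torus was at about (6.0, 4.9) and moved to about (6.7, 6.8).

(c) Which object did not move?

the white cone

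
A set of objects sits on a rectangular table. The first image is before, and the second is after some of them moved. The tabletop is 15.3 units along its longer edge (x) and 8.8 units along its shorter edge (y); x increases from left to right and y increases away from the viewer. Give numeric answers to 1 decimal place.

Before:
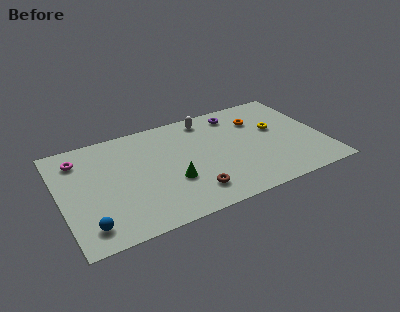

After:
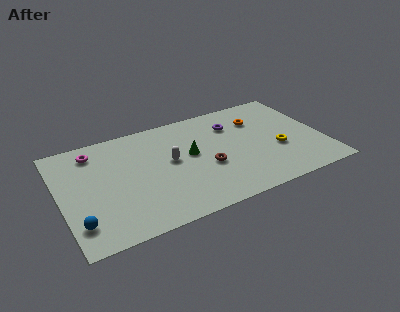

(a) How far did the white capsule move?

3.8

The white capsule was near (8.9, 7.6) before and (6.4, 4.8) after, so it travelled √(2.5² + 2.8²) ≈ 3.8 units.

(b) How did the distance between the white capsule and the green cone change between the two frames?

-4.0

The distance was about 5.2 in the first image and 1.2 in the second, so they moved 4.0 units closer together.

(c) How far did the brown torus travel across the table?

2.0

The brown torus was near (7.3, 1.8) before and (8.4, 3.5) after, so it travelled √(1.1² + 1.7²) ≈ 2.0 units.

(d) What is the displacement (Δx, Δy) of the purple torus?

(-0.3, -0.9)

The purple torus was at about (10.6, 7.4) and moved to about (10.3, 6.5).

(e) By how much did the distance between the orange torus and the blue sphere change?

+0.3

The distance was about 11.6 in the first image and 11.9 in the second, so they moved 0.3 units further apart.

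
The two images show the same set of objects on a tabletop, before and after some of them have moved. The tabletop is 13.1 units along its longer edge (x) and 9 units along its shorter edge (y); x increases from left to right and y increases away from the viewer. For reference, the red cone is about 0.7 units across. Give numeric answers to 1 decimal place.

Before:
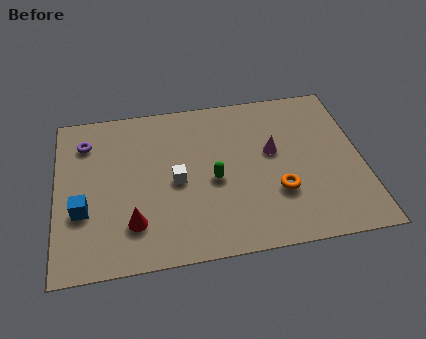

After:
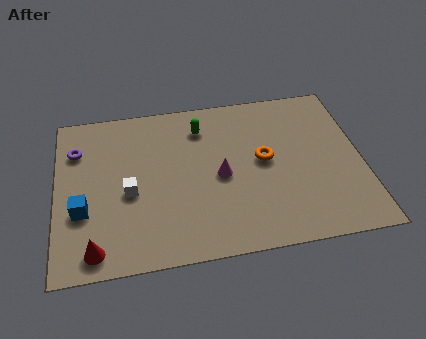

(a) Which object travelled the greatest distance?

the green capsule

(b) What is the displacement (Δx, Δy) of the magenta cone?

(-2.3, -1.0)

The magenta cone was at about (9.3, 5.2) and moved to about (7.0, 4.2).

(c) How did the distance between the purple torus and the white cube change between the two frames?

-1.2

Before: roughly 4.7 units apart; after: 3.5. That's 1.2 units closer together.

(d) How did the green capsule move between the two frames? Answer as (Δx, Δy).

(-0.4, 3.1)

The green capsule was at about (6.7, 4.0) and moved to about (6.3, 7.1).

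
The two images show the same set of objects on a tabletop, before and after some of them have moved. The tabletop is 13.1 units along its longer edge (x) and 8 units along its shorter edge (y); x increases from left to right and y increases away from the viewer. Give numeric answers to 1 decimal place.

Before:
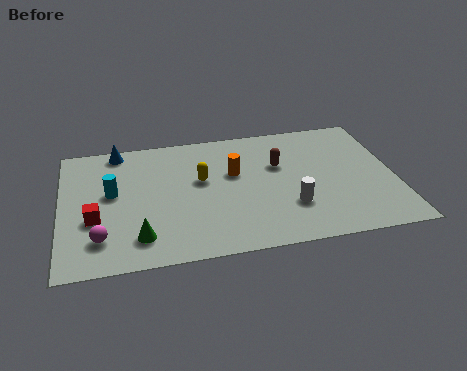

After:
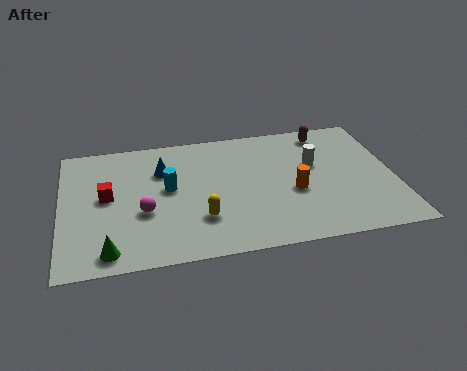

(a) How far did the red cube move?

1.4

From (1.3, 3.0) to (1.8, 4.3), the red cube covered √(0.5² + 1.3²) ≈ 1.4 units.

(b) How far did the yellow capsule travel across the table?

2.4

From (5.5, 4.7) to (5.4, 2.3), the yellow capsule covered √(0.1² + 2.4²) ≈ 2.4 units.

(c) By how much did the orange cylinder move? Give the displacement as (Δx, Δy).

(2.3, -1.6)

The orange cylinder was at about (6.8, 4.9) and moved to about (9.1, 3.3).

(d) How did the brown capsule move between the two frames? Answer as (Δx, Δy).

(2.0, 1.8)

From the two frames, the brown capsule sits at roughly (8.6, 5.1) before and (10.6, 6.9) after.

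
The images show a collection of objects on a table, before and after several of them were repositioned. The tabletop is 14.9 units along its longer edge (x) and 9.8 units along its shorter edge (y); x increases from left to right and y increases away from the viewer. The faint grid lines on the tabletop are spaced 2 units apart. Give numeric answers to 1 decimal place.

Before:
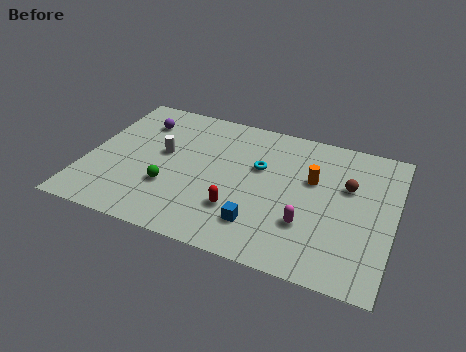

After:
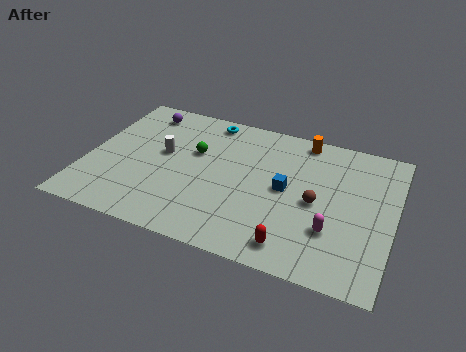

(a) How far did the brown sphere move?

2.1

From (12.6, 6.2) to (11.2, 4.6), the brown sphere covered √(1.4² + 1.6²) ≈ 2.1 units.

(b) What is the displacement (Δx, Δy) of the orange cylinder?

(-0.7, 2.7)

The orange cylinder was at about (10.9, 6.1) and moved to about (10.2, 8.8).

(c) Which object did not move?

the white cylinder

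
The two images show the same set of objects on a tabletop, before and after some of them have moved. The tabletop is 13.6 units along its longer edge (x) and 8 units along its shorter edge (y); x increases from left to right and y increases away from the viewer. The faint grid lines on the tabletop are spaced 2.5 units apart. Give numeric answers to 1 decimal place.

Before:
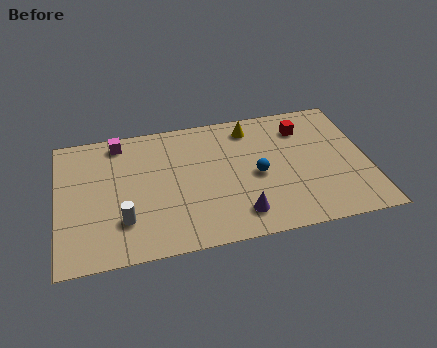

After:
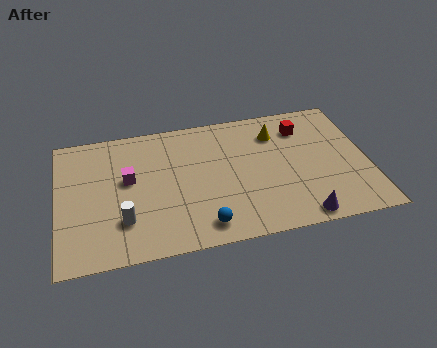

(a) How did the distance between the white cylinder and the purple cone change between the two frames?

+2.7

The distance was about 5.0 in the first image and 7.7 in the second, so they moved 2.7 units further apart.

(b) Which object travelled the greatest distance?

the blue sphere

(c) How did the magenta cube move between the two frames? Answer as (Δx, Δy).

(0.3, -2.4)

From the two frames, the magenta cube sits at roughly (2.8, 7.0) before and (3.1, 4.6) after.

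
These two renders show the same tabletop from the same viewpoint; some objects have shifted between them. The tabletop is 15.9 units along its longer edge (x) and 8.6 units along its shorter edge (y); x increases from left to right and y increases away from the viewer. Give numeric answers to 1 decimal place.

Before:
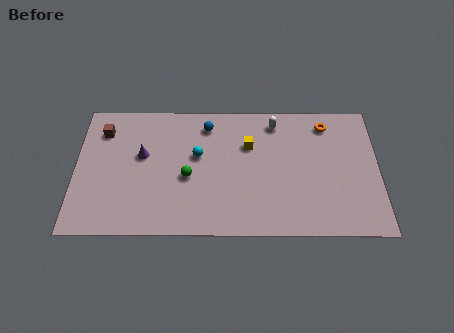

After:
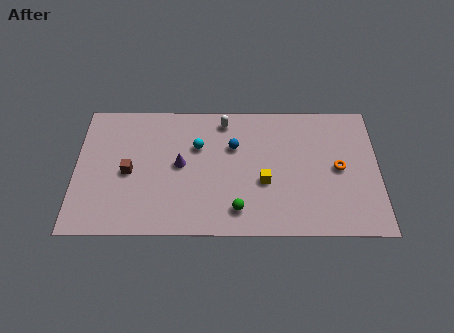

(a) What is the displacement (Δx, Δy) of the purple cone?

(2.0, -0.6)

The purple cone was at about (3.5, 5.1) and moved to about (5.5, 4.5).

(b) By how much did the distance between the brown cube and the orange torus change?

-0.8

The distance was about 11.8 in the first image and 11.0 in the second, so they moved 0.8 units closer together.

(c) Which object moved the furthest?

the green sphere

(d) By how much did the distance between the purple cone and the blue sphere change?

-0.9

They were about 3.9 units apart before and 3.0 after — 0.9 units closer together.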